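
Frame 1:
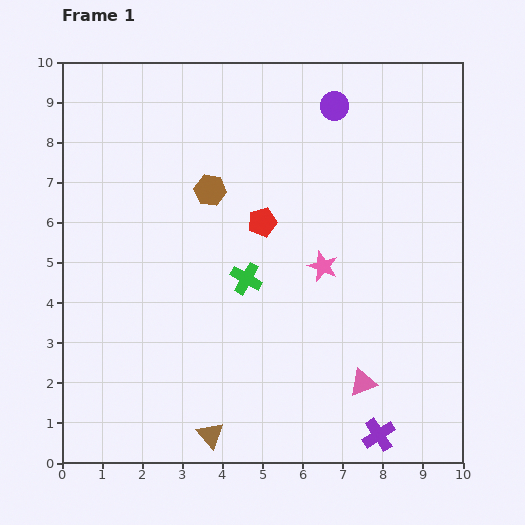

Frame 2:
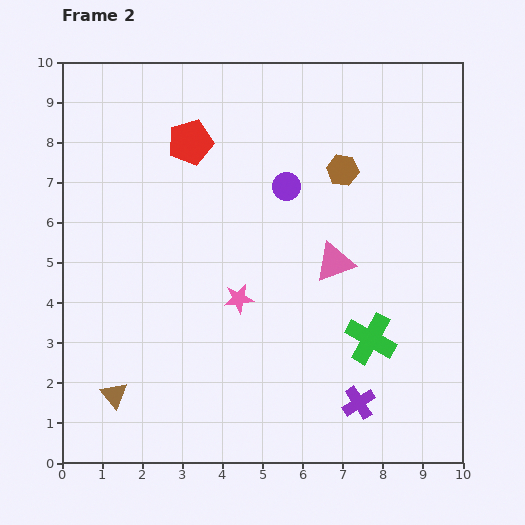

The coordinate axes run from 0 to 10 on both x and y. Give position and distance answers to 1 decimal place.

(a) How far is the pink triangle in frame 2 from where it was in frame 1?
3.1

The pink triangle moved from (7.5, 2.0) to (6.8, 5.0), a distance of √(0.7² + 3.0²) ≈ 3.1.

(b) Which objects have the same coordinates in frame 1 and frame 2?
none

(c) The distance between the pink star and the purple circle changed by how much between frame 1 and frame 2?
-1.0

Distance in frame 1: 4.0. Distance in frame 2: 3.0.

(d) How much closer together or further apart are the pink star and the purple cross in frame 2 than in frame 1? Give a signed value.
-0.4

Distance in frame 1: 4.4. Distance in frame 2: 4.0.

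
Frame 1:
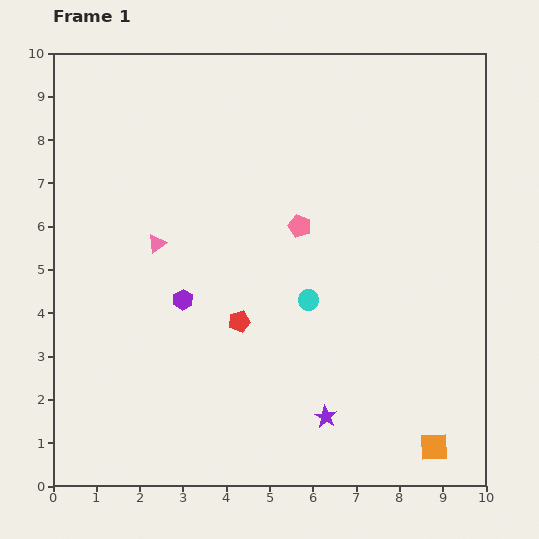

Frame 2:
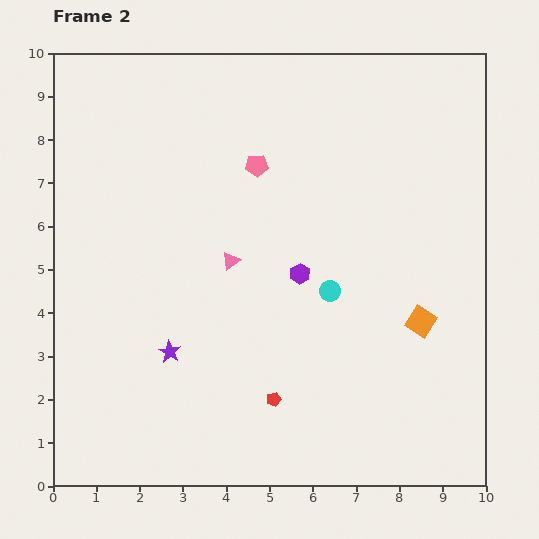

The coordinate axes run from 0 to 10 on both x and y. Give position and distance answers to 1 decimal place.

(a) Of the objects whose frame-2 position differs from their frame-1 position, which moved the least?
the cyan circle

(moved 0.5)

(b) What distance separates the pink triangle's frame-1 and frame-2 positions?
1.7

The pink triangle moved from (2.4, 5.6) to (4.1, 5.2), a distance of √(1.7² + 0.4²) ≈ 1.7.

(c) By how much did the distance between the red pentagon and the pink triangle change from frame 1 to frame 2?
+0.8

Distance in frame 1: 2.6. Distance in frame 2: 3.4.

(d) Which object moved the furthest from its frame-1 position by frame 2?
the purple star

(moved 3.9; next 2.9)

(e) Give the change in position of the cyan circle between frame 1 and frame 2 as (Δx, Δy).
(0.5, 0.2)

The cyan circle was at (5.9, 4.3) in frame 1 and (6.4, 4.5) in frame 2.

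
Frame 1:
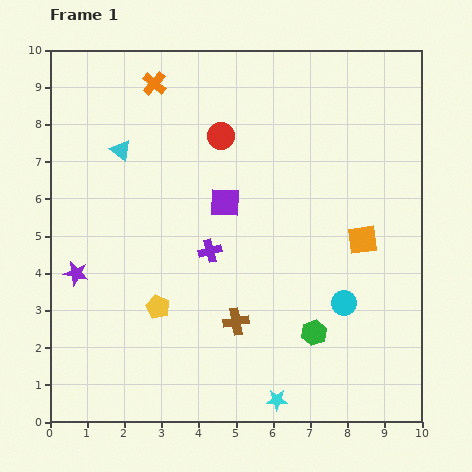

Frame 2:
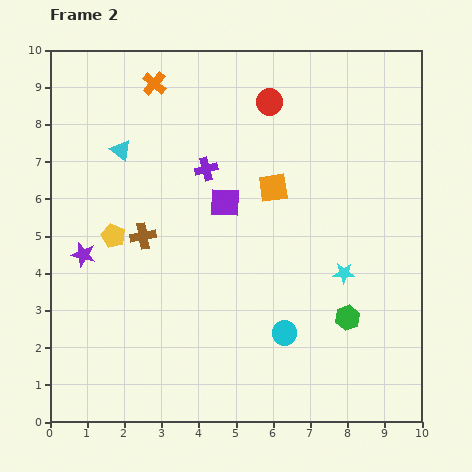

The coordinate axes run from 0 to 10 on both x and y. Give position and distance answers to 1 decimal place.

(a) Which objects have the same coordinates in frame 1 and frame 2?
the orange cross, the cyan triangle, the purple square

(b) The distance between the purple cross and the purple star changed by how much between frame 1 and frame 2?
+0.4

Distance in frame 1: 3.6. Distance in frame 2: 4.0.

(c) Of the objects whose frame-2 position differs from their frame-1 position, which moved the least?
the purple star

(moved 0.5)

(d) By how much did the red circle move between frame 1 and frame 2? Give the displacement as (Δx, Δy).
(1.3, 0.9)

The red circle was at (4.6, 7.7) in frame 1 and (5.9, 8.6) in frame 2.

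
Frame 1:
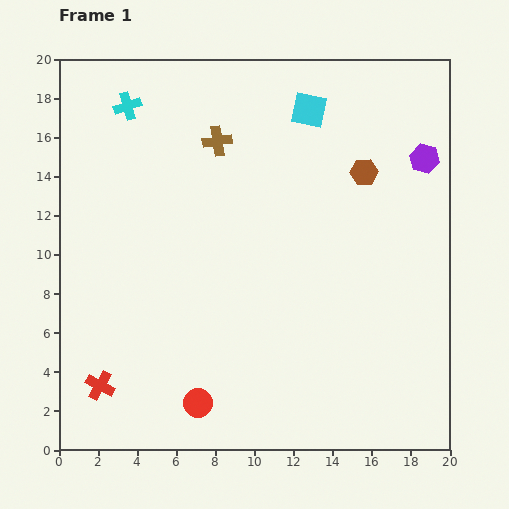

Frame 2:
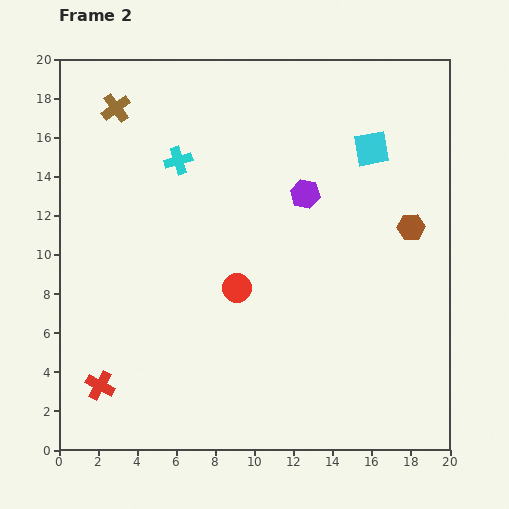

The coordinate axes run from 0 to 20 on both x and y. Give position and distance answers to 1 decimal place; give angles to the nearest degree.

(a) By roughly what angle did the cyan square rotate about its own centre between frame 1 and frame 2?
22° counter-clockwise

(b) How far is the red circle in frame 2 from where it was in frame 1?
6.2

The red circle moved from (7.1, 2.4) to (9.1, 8.3), a distance of √(2.0² + 5.9²) ≈ 6.2.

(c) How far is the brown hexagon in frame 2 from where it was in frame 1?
3.7

The brown hexagon moved from (15.6, 14.2) to (18.0, 11.4), a distance of √(2.4² + 2.8²) ≈ 3.7.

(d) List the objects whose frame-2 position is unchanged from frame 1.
the red cross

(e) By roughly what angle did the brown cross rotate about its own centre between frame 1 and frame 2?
28° counter-clockwise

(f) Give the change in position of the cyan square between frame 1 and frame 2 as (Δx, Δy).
(3.2, -2.0)

The cyan square was at (12.8, 17.4) in frame 1 and (16.0, 15.4) in frame 2.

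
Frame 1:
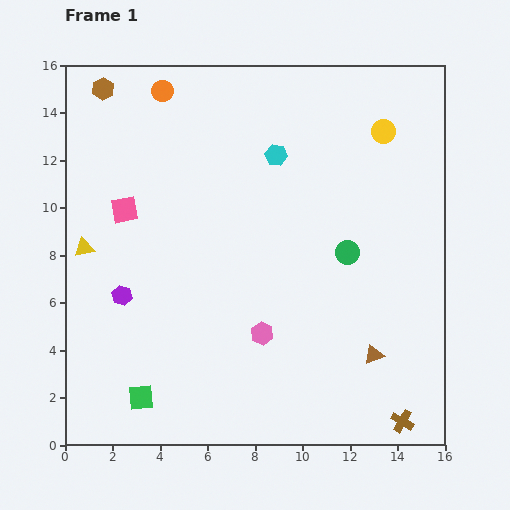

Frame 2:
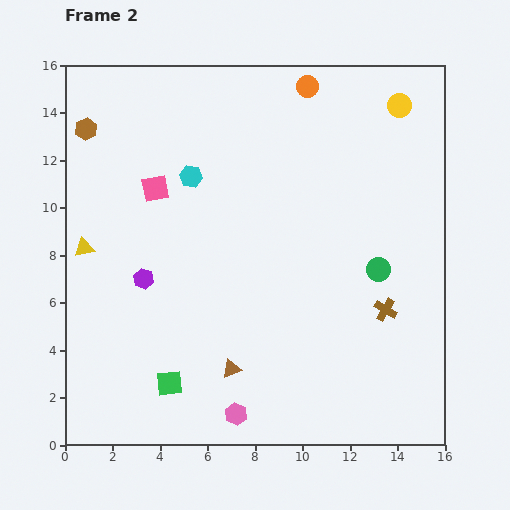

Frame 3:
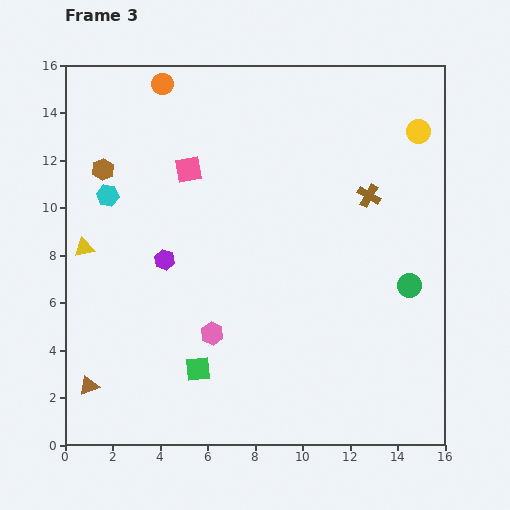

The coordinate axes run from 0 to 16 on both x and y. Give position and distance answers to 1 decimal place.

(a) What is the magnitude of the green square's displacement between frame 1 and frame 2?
1.3

The green square moved from (3.2, 2.0) to (4.4, 2.6), a distance of √(1.2² + 0.6²) ≈ 1.3.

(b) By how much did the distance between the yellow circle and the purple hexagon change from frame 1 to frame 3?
-1.0

Distance in frame 1: 13.0. Distance in frame 3: 12.0.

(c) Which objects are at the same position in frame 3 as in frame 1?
the yellow triangle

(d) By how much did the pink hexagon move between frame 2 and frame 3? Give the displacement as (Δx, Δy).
(-1.0, 3.4)

The pink hexagon was at (7.2, 1.3) in frame 2 and (6.2, 4.7) in frame 3.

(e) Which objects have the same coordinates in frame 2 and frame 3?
the yellow triangle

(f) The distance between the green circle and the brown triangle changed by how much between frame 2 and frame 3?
+6.6

Distance in frame 2: 7.5. Distance in frame 3: 14.1.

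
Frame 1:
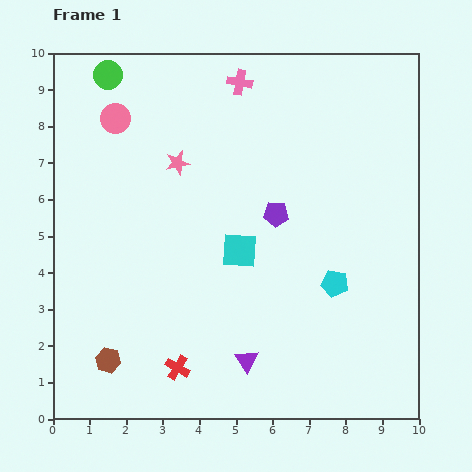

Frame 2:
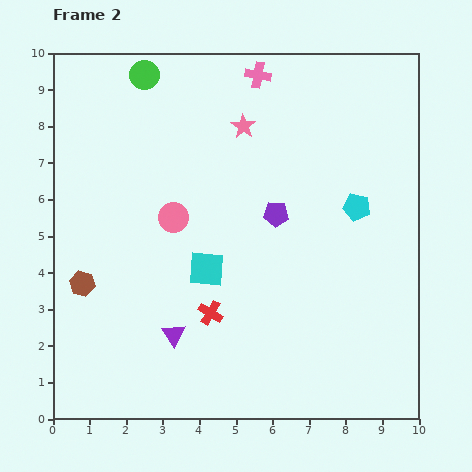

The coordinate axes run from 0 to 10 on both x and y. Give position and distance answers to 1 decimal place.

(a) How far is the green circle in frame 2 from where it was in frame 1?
1.0

The green circle moved from (1.5, 9.4) to (2.5, 9.4), a distance of √(1.0² + 0.0²) ≈ 1.0.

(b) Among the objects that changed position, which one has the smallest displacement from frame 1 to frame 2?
the pink cross

(moved 0.5)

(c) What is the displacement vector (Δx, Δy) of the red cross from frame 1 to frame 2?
(0.9, 1.5)

The red cross was at (3.4, 1.4) in frame 1 and (4.3, 2.9) in frame 2.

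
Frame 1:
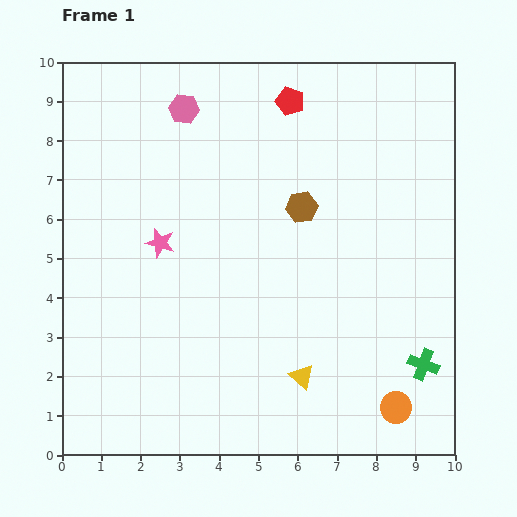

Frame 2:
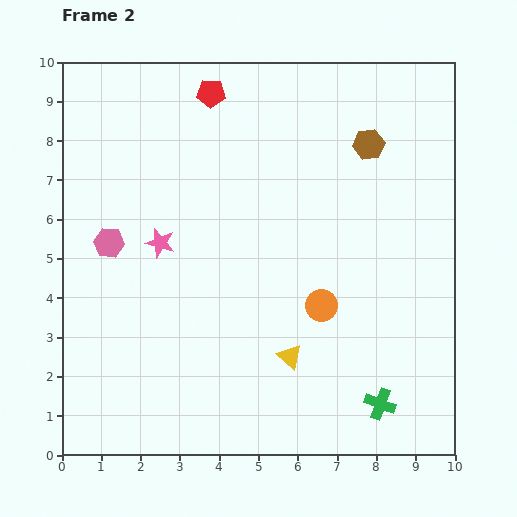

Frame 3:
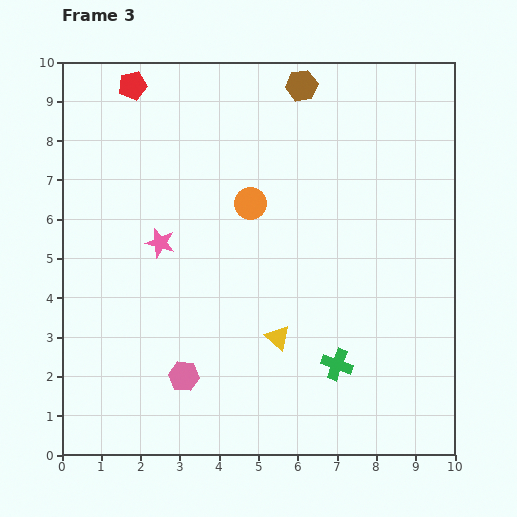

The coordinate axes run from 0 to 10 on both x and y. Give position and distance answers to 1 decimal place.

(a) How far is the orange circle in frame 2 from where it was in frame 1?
3.2

The orange circle moved from (8.5, 1.2) to (6.6, 3.8), a distance of √(1.9² + 2.6²) ≈ 3.2.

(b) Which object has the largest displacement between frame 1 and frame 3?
the pink hexagon

(moved 6.8; next 6.4)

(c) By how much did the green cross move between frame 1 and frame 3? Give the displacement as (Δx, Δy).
(-2.2, 0.0)

The green cross was at (9.2, 2.3) in frame 1 and (7.0, 2.3) in frame 3.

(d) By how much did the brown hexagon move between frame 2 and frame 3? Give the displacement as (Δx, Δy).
(-1.7, 1.5)

The brown hexagon was at (7.8, 7.9) in frame 2 and (6.1, 9.4) in frame 3.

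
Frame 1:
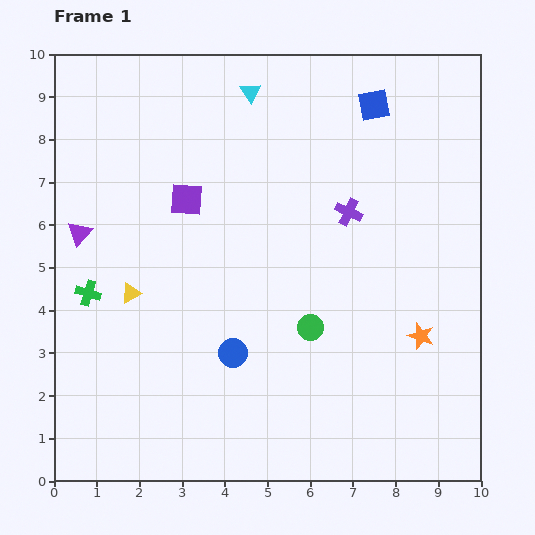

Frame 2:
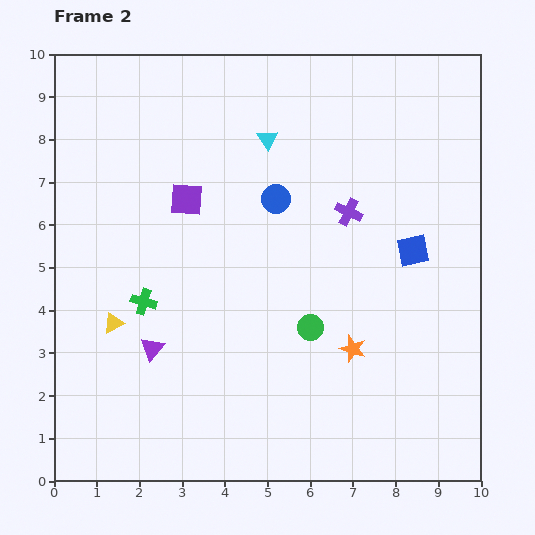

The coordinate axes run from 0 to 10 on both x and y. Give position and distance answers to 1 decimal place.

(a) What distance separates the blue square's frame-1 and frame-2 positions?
3.5

The blue square moved from (7.5, 8.8) to (8.4, 5.4), a distance of √(0.9² + 3.4²) ≈ 3.5.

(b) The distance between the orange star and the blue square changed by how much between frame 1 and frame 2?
-2.8

Distance in frame 1: 5.5. Distance in frame 2: 2.7.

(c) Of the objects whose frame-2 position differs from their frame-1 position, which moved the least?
the yellow triangle

(moved 0.8)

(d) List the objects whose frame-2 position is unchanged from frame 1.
the purple square, the green circle, the purple cross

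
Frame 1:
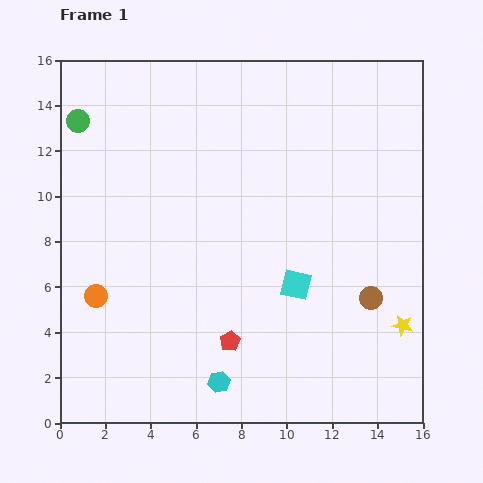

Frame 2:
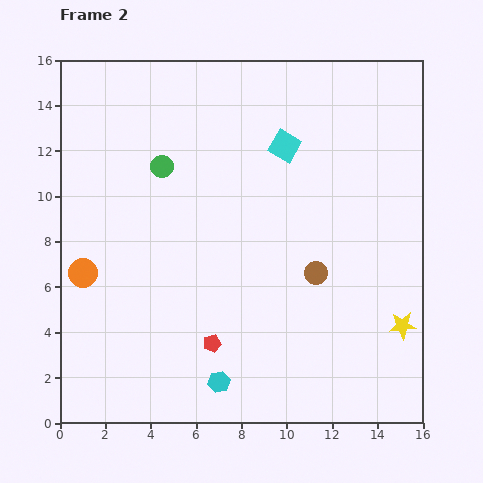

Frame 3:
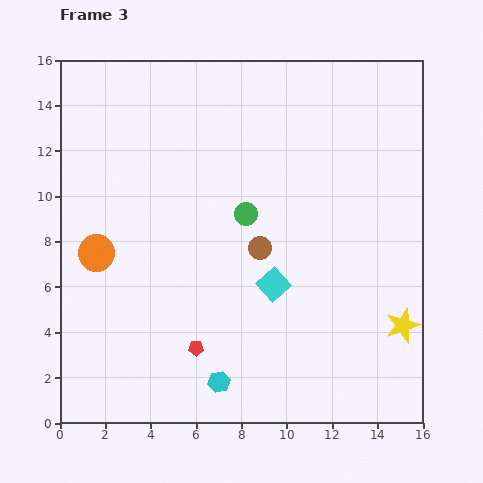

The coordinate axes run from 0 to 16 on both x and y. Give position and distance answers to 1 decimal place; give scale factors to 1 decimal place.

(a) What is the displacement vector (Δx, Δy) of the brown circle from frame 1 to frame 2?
(-2.4, 1.1)

The brown circle was at (13.7, 5.5) in frame 1 and (11.3, 6.6) in frame 2.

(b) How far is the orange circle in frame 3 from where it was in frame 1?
1.9

The orange circle moved from (1.6, 5.6) to (1.6, 7.5), a distance of √(0.0² + 1.9²) ≈ 1.9.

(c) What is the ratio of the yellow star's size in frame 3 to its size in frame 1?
1.6×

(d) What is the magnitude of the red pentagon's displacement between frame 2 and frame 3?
0.7

The red pentagon moved from (6.7, 3.5) to (6.0, 3.3), a distance of √(0.7² + 0.2²) ≈ 0.7.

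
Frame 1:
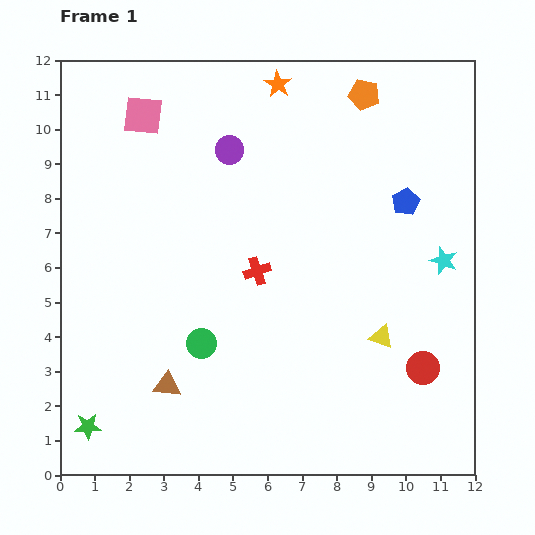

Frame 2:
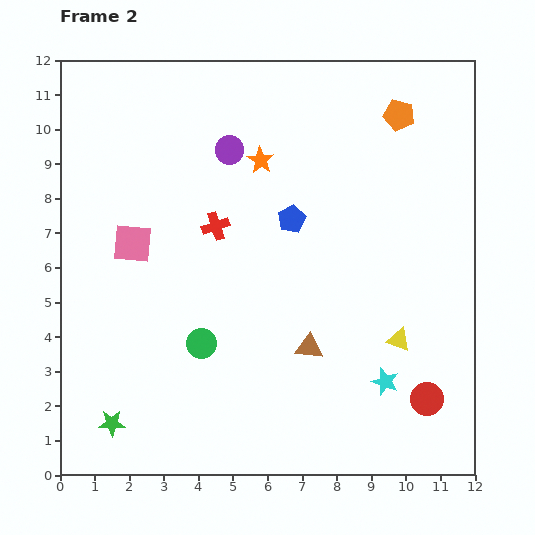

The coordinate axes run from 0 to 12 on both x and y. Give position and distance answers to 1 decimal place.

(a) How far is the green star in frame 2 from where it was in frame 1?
0.7

The green star moved from (0.8, 1.4) to (1.5, 1.5), a distance of √(0.7² + 0.1²) ≈ 0.7.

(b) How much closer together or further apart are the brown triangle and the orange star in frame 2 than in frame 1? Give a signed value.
-3.7

Distance in frame 1: 9.3. Distance in frame 2: 5.6.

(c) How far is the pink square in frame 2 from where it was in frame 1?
3.7

The pink square moved from (2.4, 10.4) to (2.1, 6.7), a distance of √(0.3² + 3.7²) ≈ 3.7.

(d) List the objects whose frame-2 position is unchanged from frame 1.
the purple circle, the green circle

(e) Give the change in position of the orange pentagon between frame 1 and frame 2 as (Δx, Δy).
(1.0, -0.6)

The orange pentagon was at (8.8, 11.0) in frame 1 and (9.8, 10.4) in frame 2.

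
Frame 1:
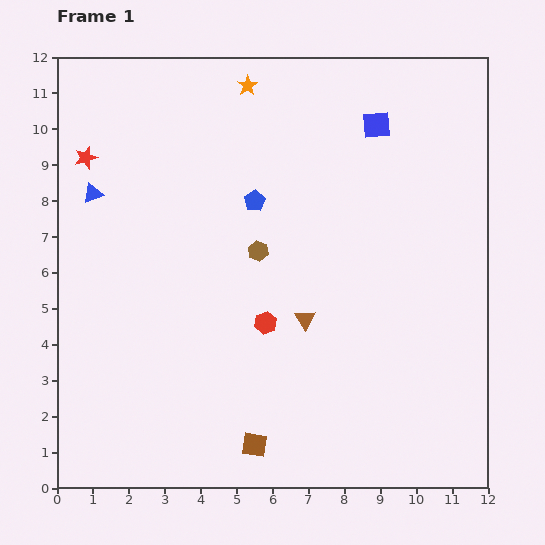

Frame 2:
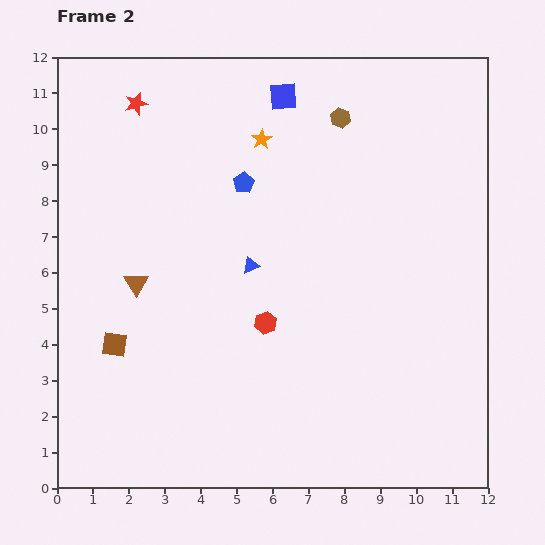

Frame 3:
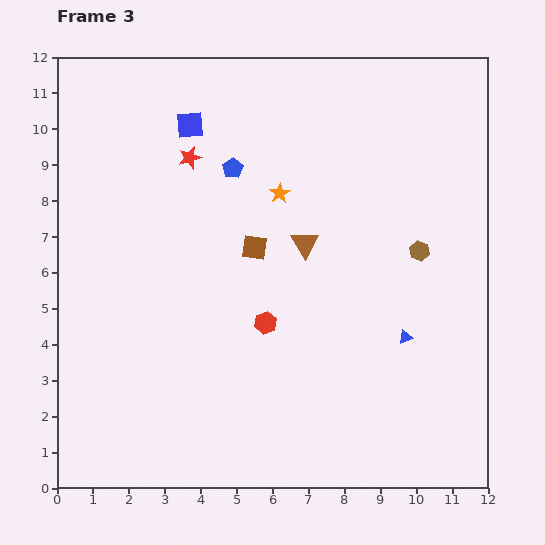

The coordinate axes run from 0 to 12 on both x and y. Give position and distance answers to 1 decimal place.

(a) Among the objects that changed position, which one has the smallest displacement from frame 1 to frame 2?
the blue pentagon

(moved 0.6)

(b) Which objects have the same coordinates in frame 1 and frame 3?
the red hexagon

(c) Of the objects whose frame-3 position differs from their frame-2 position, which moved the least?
the blue pentagon

(moved 0.5)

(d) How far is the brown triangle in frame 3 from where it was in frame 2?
4.8

The brown triangle moved from (2.2, 5.7) to (6.9, 6.8), a distance of √(4.7² + 1.1²) ≈ 4.8.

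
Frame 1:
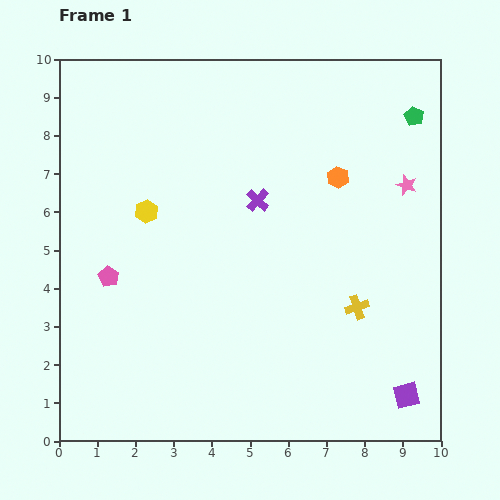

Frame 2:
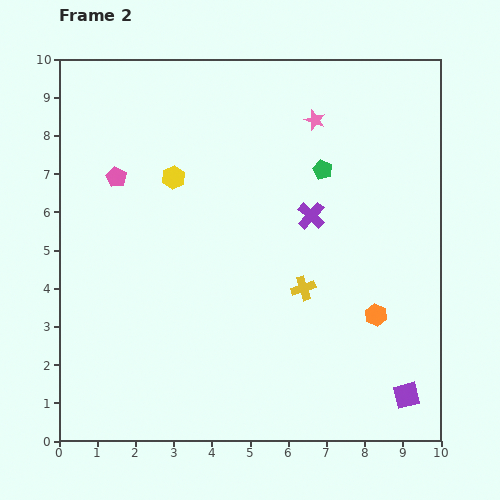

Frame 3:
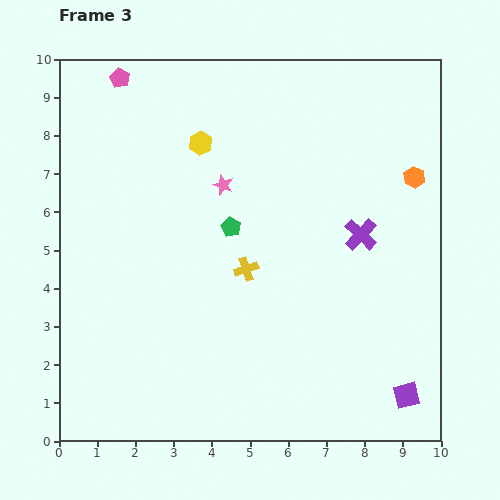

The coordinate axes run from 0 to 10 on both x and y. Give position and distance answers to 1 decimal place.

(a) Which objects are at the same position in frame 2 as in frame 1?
the purple square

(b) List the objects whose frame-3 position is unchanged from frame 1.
the purple square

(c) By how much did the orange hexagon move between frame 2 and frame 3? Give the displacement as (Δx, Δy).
(1.0, 3.6)

The orange hexagon was at (8.3, 3.3) in frame 2 and (9.3, 6.9) in frame 3.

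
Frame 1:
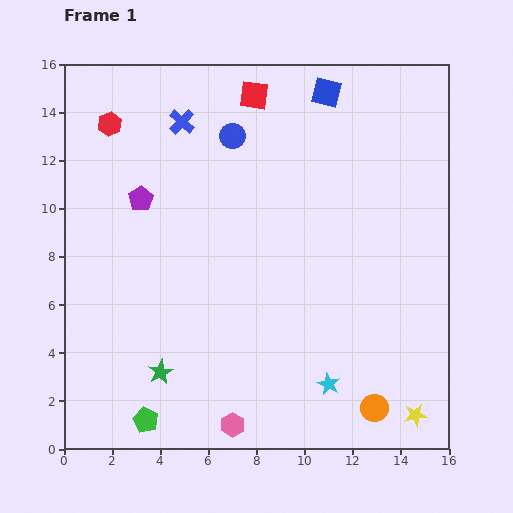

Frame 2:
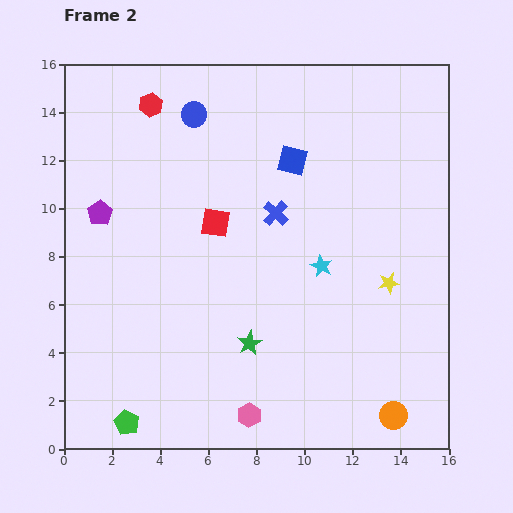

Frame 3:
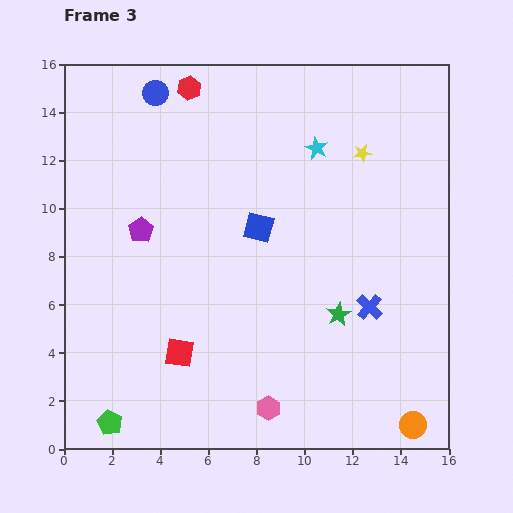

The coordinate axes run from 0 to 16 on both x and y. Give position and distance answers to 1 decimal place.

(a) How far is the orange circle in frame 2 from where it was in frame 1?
0.9

The orange circle moved from (12.9, 1.7) to (13.7, 1.4), a distance of √(0.8² + 0.3²) ≈ 0.9.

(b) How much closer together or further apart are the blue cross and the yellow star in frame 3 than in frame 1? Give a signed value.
-9.2

Distance in frame 1: 15.6. Distance in frame 3: 6.4.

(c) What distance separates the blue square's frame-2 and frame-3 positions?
3.1

The blue square moved from (9.5, 12.0) to (8.1, 9.2), a distance of √(1.4² + 2.8²) ≈ 3.1.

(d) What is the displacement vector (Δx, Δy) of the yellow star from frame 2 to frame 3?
(-1.1, 5.4)

The yellow star was at (13.5, 6.9) in frame 2 and (12.4, 12.3) in frame 3.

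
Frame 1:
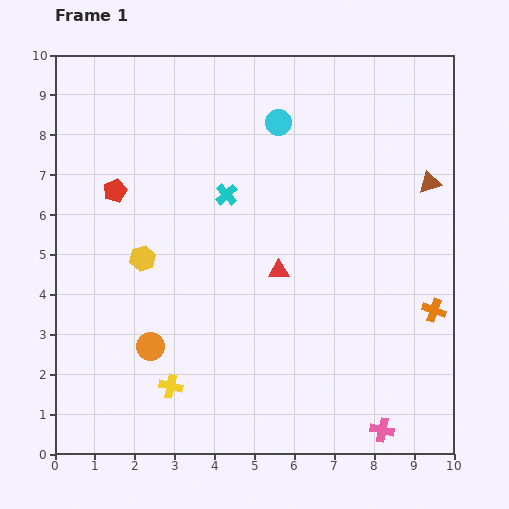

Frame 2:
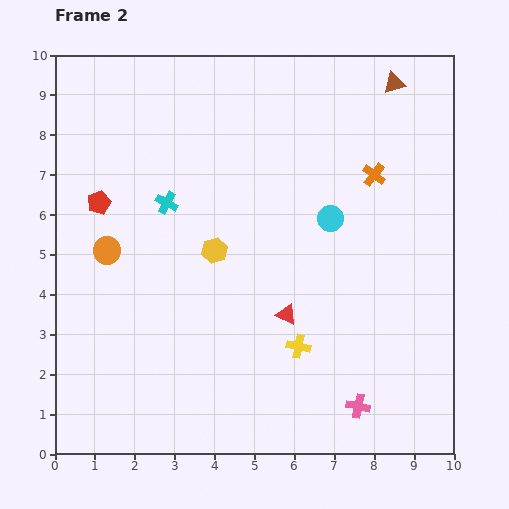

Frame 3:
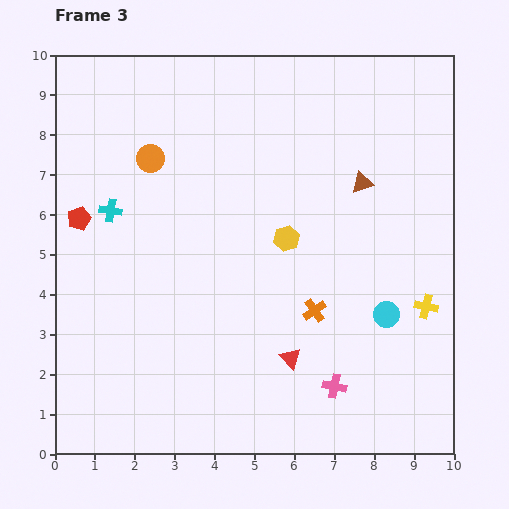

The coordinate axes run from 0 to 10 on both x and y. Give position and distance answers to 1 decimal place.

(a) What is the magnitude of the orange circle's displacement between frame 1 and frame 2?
2.6

The orange circle moved from (2.4, 2.7) to (1.3, 5.1), a distance of √(1.1² + 2.4²) ≈ 2.6.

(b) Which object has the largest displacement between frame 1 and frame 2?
the orange cross

(moved 3.7; next 3.4)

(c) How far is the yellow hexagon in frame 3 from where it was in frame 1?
3.6

The yellow hexagon moved from (2.2, 4.9) to (5.8, 5.4), a distance of √(3.6² + 0.5²) ≈ 3.6.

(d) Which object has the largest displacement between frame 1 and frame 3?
the yellow cross

(moved 6.7; next 5.5)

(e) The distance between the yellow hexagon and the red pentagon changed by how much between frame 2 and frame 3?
+2.1

Distance in frame 2: 3.1. Distance in frame 3: 5.2.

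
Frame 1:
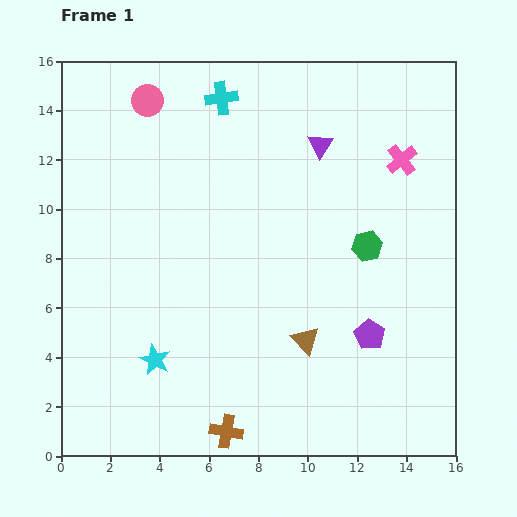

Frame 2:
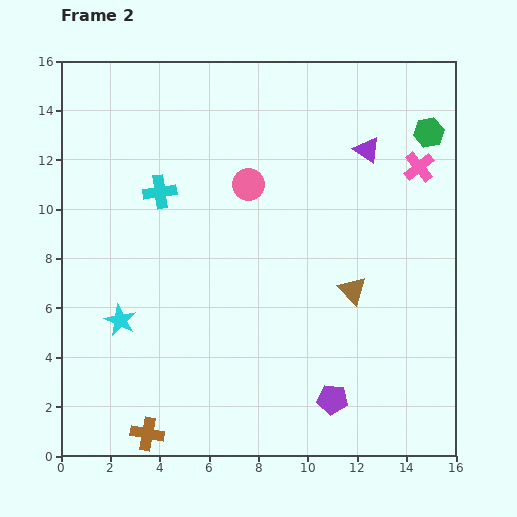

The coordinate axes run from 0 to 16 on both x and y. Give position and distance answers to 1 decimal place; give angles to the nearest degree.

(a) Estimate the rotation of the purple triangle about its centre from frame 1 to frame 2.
27° counter-clockwise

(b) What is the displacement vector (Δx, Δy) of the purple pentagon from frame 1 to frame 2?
(-1.5, -2.6)

The purple pentagon was at (12.5, 4.9) in frame 1 and (11.0, 2.3) in frame 2.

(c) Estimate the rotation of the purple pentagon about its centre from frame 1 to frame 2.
26° counter-clockwise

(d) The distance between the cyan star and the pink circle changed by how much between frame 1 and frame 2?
-2.9

Distance in frame 1: 10.5. Distance in frame 2: 7.6.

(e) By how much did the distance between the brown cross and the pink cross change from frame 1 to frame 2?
+2.3

Distance in frame 1: 13.1. Distance in frame 2: 15.4.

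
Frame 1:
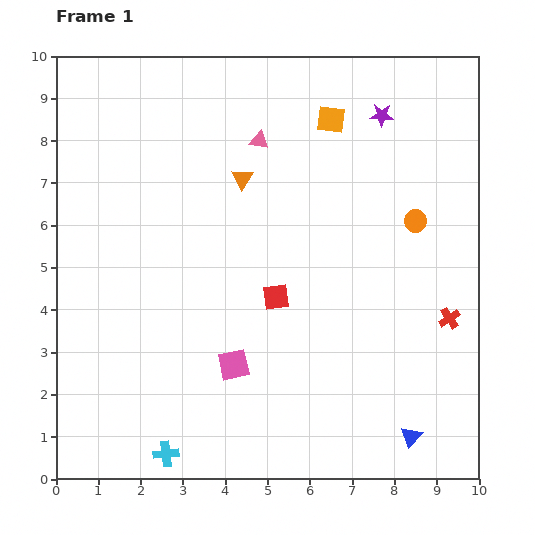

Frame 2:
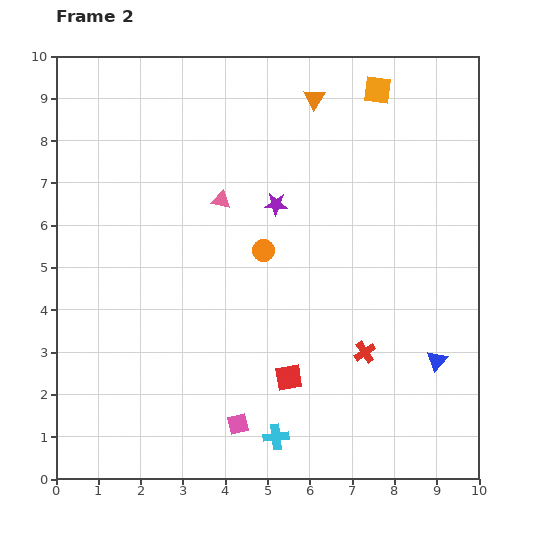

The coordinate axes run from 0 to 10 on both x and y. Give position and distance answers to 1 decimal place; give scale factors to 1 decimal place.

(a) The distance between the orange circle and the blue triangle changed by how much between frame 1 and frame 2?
-0.2

Distance in frame 1: 5.1. Distance in frame 2: 4.9.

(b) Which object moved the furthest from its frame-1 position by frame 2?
the orange circle

(moved 3.7; next 3.3)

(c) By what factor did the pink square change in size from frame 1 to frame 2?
0.7×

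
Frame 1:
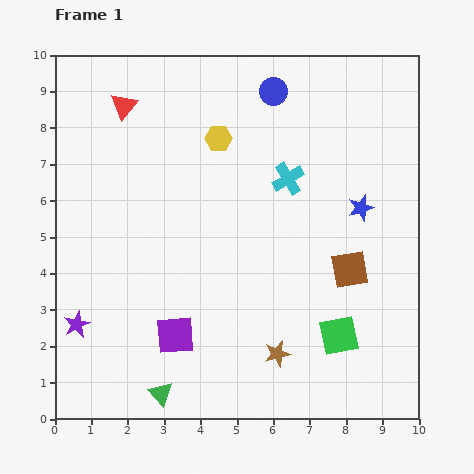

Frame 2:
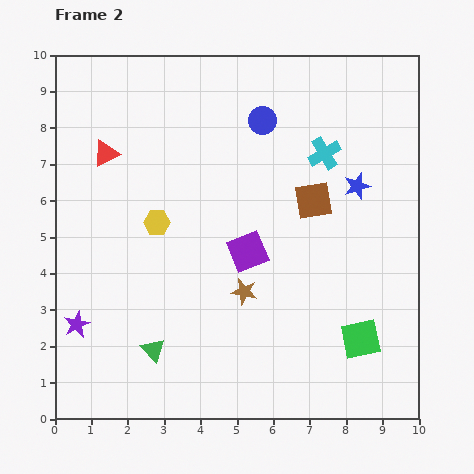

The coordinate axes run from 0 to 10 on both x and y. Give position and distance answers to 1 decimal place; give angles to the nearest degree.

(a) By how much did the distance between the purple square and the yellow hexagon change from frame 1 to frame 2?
-2.9

Distance in frame 1: 5.5. Distance in frame 2: 2.6.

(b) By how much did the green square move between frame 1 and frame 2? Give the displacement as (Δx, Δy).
(0.6, -0.1)

The green square was at (7.8, 2.3) in frame 1 and (8.4, 2.2) in frame 2.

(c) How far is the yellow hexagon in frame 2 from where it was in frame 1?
2.9

The yellow hexagon moved from (4.5, 7.7) to (2.8, 5.4), a distance of √(1.7² + 2.3²) ≈ 2.9.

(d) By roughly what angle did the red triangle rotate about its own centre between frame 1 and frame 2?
25° clockwise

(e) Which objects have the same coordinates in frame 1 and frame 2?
the purple star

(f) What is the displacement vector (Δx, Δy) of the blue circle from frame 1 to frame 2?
(-0.3, -0.8)

The blue circle was at (6.0, 9.0) in frame 1 and (5.7, 8.2) in frame 2.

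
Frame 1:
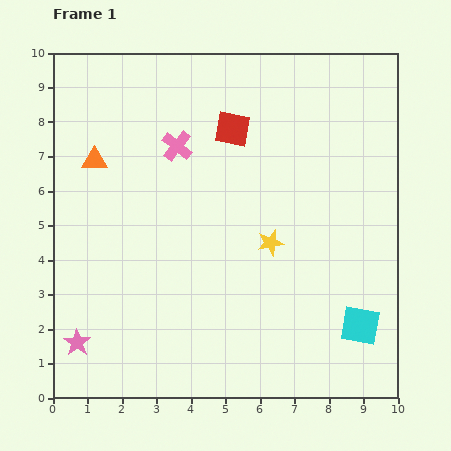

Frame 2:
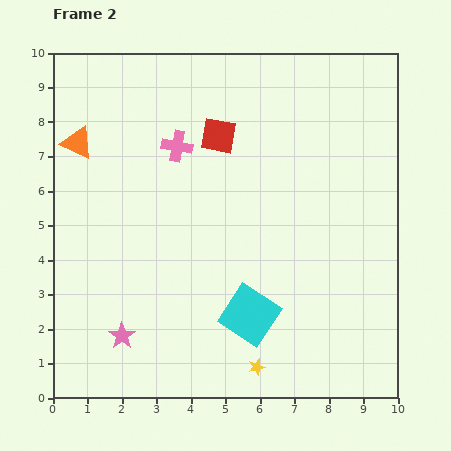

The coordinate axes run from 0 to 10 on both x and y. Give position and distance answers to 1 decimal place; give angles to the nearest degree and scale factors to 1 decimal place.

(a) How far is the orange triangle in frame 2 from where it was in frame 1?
0.7

The orange triangle moved from (1.2, 6.9) to (0.7, 7.4), a distance of √(0.5² + 0.5²) ≈ 0.7.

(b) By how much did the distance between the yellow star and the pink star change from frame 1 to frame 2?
-2.3

Distance in frame 1: 6.3. Distance in frame 2: 4.0.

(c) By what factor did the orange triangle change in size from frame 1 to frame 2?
1.3×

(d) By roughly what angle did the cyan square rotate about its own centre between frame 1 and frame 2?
23° clockwise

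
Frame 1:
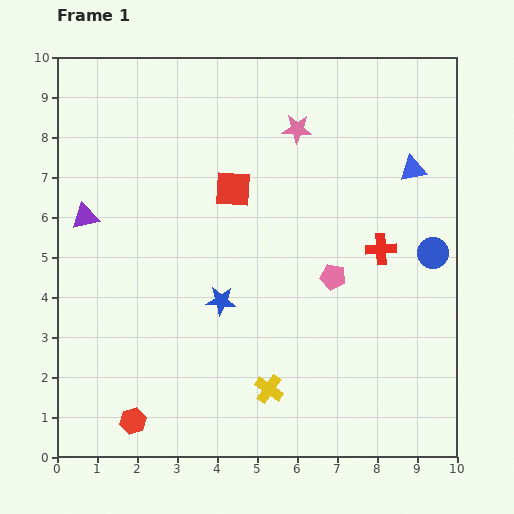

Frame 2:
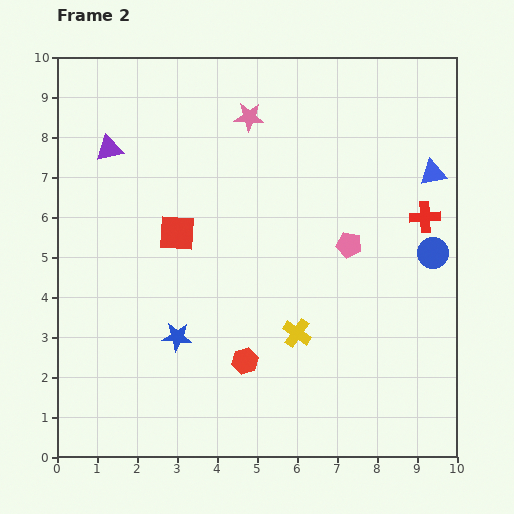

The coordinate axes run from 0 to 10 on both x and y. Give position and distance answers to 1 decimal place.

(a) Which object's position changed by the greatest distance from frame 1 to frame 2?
the red hexagon

(moved 3.2; next 1.8)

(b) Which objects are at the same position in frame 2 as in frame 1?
the blue circle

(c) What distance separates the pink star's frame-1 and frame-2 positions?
1.2

The pink star moved from (6.0, 8.2) to (4.8, 8.5), a distance of √(1.2² + 0.3²) ≈ 1.2.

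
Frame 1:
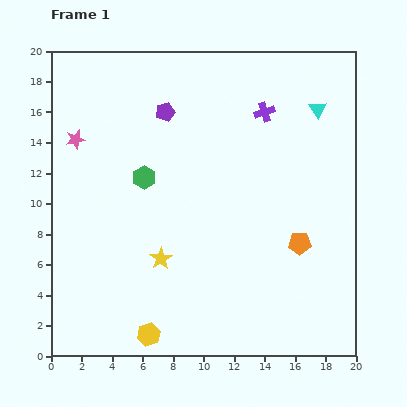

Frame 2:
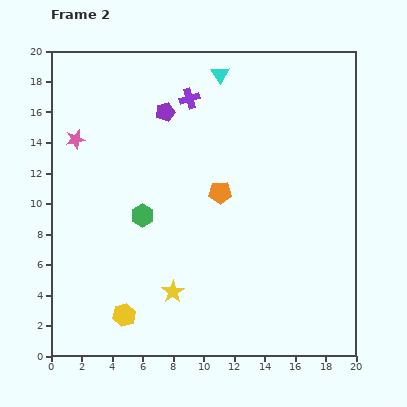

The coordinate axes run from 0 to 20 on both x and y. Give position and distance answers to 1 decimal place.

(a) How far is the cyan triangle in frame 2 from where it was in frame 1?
6.8

The cyan triangle moved from (17.5, 16.2) to (11.1, 18.5), a distance of √(6.4² + 2.3²) ≈ 6.8.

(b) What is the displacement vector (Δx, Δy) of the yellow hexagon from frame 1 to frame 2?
(-1.6, 1.3)

The yellow hexagon was at (6.4, 1.4) in frame 1 and (4.8, 2.7) in frame 2.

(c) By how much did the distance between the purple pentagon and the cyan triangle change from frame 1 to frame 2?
-5.6

Distance in frame 1: 10.0. Distance in frame 2: 4.4.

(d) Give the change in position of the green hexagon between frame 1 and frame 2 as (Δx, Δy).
(-0.1, -2.5)

The green hexagon was at (6.1, 11.7) in frame 1 and (6.0, 9.2) in frame 2.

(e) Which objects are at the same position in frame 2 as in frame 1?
the pink star, the purple pentagon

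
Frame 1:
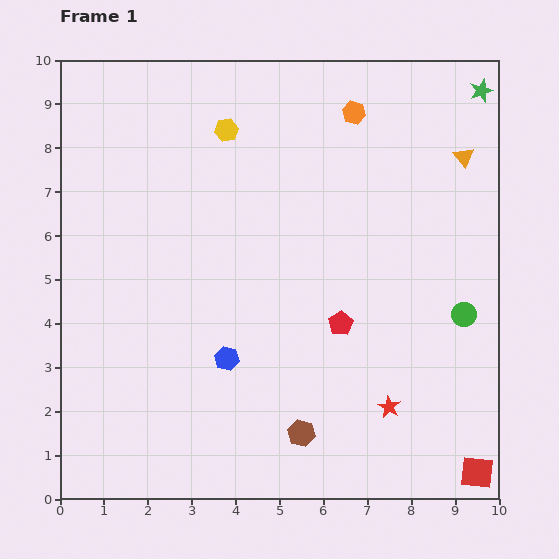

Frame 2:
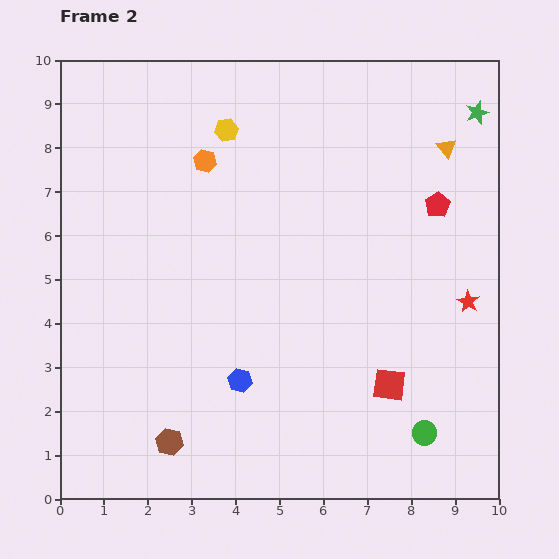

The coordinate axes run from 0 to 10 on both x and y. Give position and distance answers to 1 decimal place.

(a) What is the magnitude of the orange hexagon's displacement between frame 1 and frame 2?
3.6

The orange hexagon moved from (6.7, 8.8) to (3.3, 7.7), a distance of √(3.4² + 1.1²) ≈ 3.6.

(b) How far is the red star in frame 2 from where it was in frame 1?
3.0

The red star moved from (7.5, 2.1) to (9.3, 4.5), a distance of √(1.8² + 2.4²) ≈ 3.0.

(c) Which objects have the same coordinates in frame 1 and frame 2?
the yellow hexagon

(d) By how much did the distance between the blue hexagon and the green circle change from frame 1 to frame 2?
-1.1

Distance in frame 1: 5.5. Distance in frame 2: 4.4.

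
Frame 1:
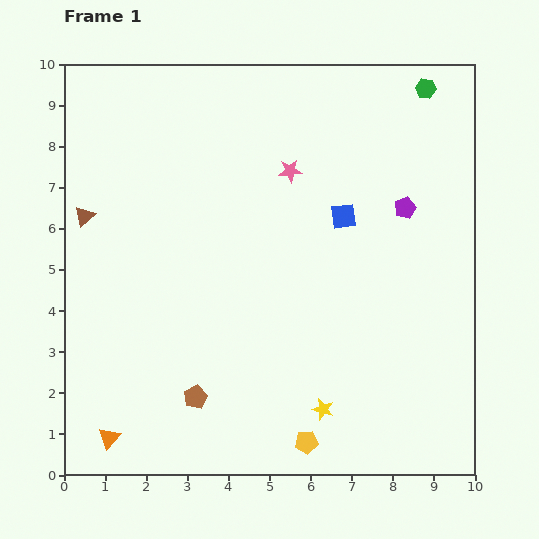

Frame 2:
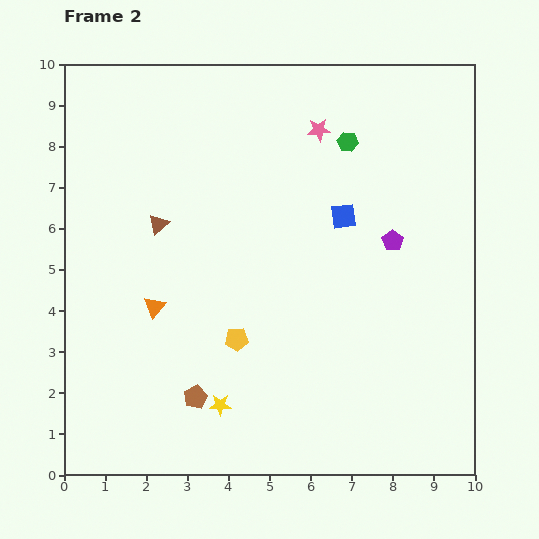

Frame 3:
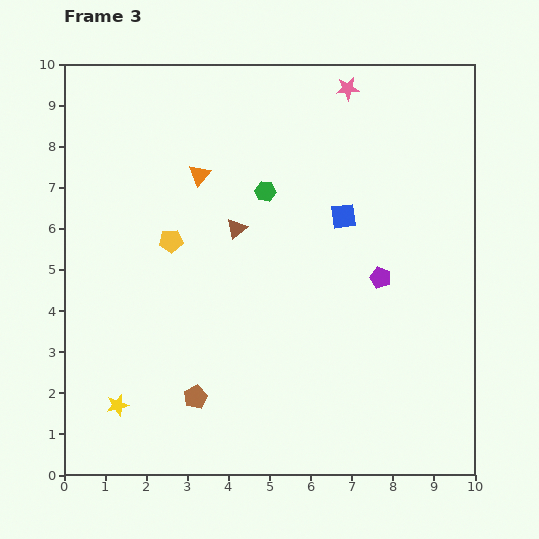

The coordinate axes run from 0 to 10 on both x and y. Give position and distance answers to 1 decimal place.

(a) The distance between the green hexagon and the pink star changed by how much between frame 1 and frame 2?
-3.1

Distance in frame 1: 3.9. Distance in frame 2: 0.8.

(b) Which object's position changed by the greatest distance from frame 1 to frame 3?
the orange triangle

(moved 6.8; next 5.9)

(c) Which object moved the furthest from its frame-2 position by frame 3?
the orange triangle

(moved 3.4; next 2.9)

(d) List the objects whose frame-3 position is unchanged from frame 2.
the blue square, the brown pentagon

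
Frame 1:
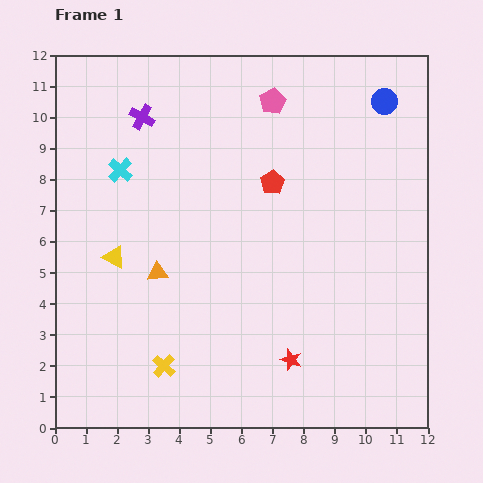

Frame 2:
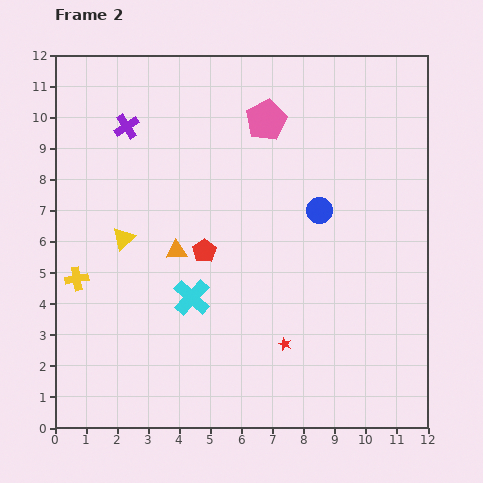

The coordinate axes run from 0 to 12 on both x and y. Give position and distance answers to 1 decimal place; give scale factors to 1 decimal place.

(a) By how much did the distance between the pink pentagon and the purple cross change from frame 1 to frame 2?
+0.3

Distance in frame 1: 4.2. Distance in frame 2: 4.5.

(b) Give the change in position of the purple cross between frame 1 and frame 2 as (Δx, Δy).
(-0.5, -0.3)

The purple cross was at (2.8, 10.0) in frame 1 and (2.3, 9.7) in frame 2.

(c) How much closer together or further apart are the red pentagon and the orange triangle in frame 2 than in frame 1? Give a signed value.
-3.8

Distance in frame 1: 4.7. Distance in frame 2: 0.9.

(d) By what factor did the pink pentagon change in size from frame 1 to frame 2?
1.6×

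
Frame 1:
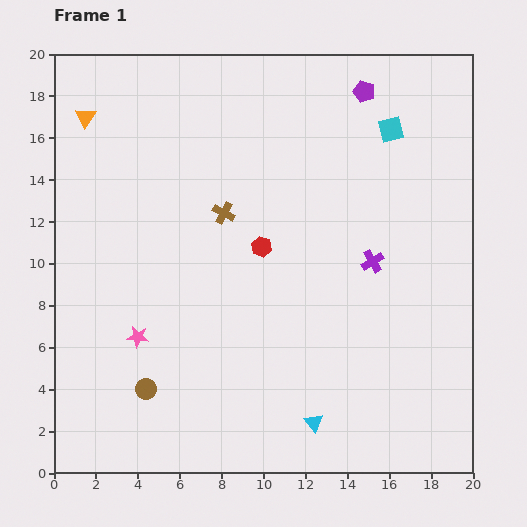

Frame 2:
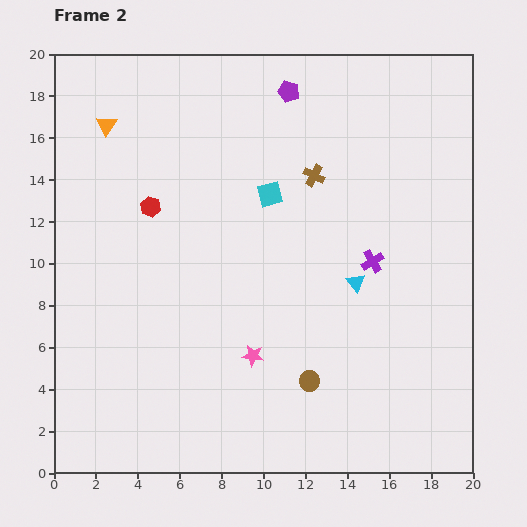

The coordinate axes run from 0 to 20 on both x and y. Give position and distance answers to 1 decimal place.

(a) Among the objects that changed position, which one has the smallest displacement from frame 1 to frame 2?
the orange triangle

(moved 1.1)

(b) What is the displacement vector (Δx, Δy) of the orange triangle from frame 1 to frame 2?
(1.0, -0.4)

The orange triangle was at (1.5, 17.0) in frame 1 and (2.5, 16.6) in frame 2.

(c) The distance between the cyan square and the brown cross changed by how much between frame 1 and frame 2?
-6.6

Distance in frame 1: 8.9. Distance in frame 2: 2.3.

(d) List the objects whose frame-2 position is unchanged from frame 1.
the purple cross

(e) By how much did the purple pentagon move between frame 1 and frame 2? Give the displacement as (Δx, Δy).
(-3.6, 0.0)

The purple pentagon was at (14.8, 18.2) in frame 1 and (11.2, 18.2) in frame 2.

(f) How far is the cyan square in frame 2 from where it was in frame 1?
6.6

The cyan square moved from (16.1, 16.4) to (10.3, 13.3), a distance of √(5.8² + 3.1²) ≈ 6.6.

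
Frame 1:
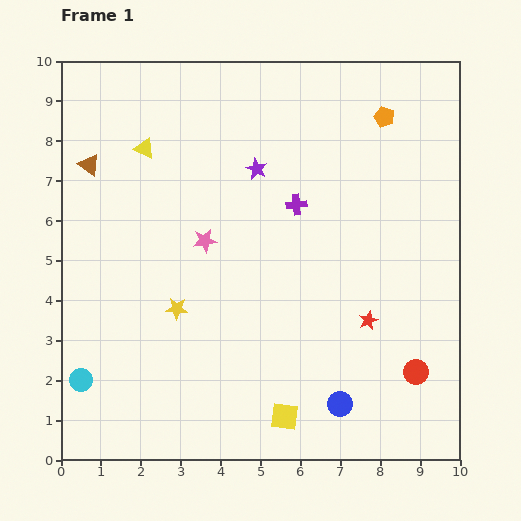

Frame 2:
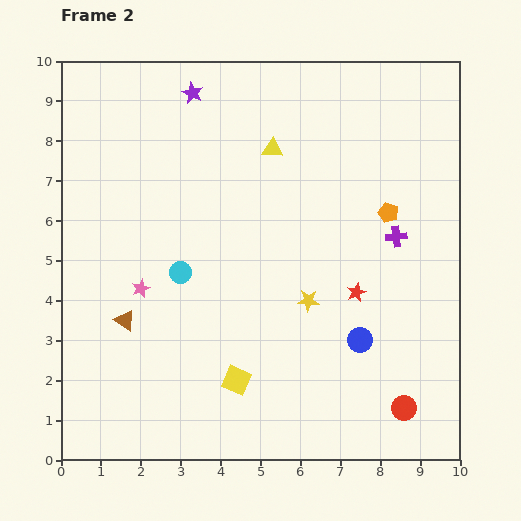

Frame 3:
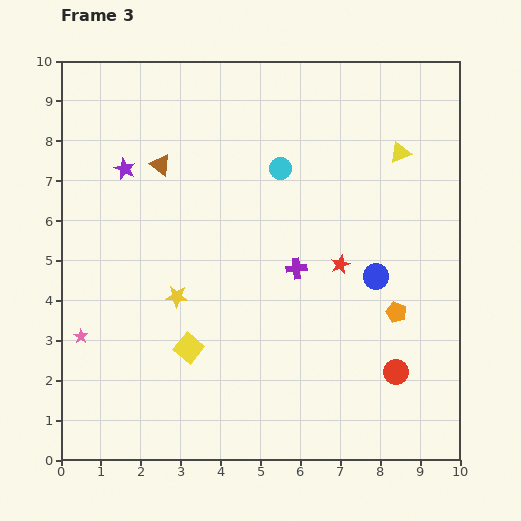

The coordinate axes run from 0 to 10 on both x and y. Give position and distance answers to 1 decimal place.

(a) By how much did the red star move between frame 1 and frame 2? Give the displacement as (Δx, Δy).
(-0.3, 0.7)

The red star was at (7.7, 3.5) in frame 1 and (7.4, 4.2) in frame 2.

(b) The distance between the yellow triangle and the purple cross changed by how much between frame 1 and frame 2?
-0.2

Distance in frame 1: 4.0. Distance in frame 2: 3.8.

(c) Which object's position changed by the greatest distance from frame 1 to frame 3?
the cyan circle

(moved 7.3; next 6.4)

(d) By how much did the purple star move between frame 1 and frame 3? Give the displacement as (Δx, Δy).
(-3.3, 0.0)

The purple star was at (4.9, 7.3) in frame 1 and (1.6, 7.3) in frame 3.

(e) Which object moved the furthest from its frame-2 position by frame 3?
the brown triangle

(moved 4.0; next 3.6)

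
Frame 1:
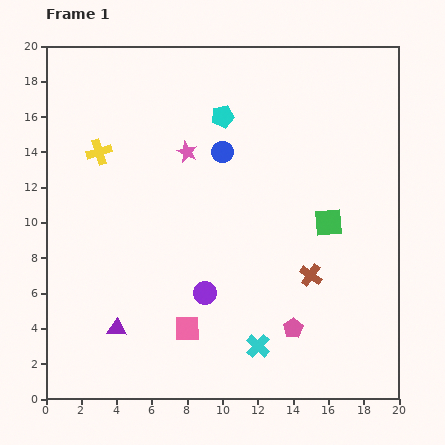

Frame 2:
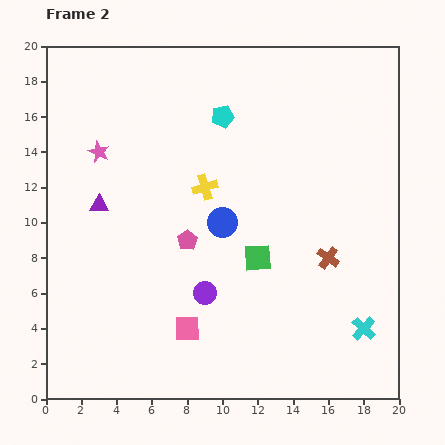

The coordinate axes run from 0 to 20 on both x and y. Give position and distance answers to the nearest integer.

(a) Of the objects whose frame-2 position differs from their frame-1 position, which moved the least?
the brown cross

(moved 1)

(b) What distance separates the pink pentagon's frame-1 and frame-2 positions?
8

The pink pentagon moved from (14, 4) to (8, 9), a distance of √(6² + 5²) ≈ 8.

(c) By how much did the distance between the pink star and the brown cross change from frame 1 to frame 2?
+4

Distance in frame 1: 10. Distance in frame 2: 14.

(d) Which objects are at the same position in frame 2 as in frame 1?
the cyan pentagon, the pink square, the purple circle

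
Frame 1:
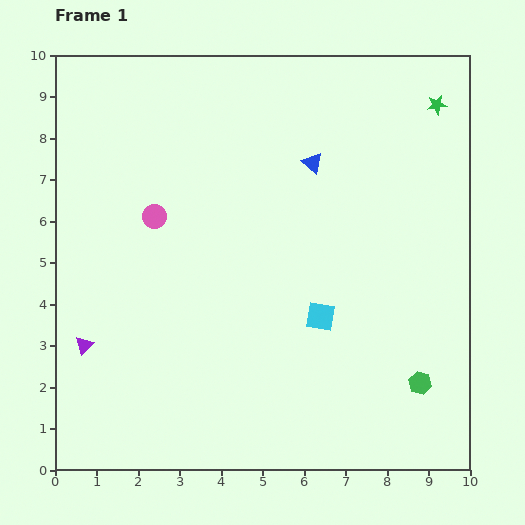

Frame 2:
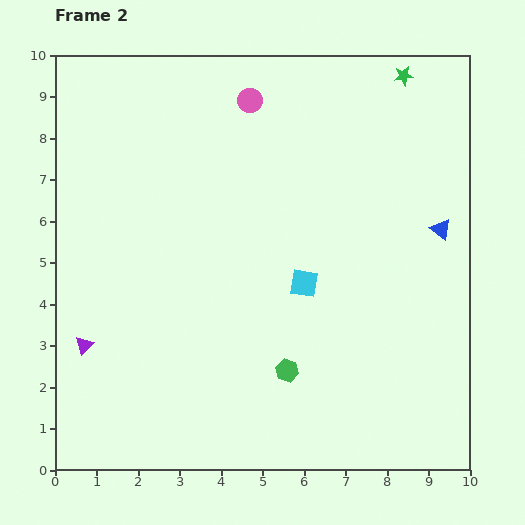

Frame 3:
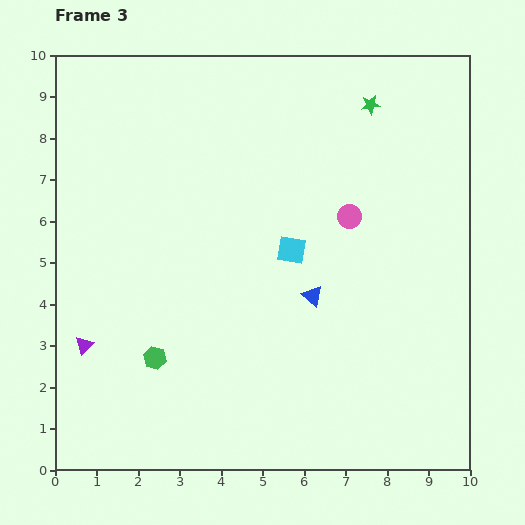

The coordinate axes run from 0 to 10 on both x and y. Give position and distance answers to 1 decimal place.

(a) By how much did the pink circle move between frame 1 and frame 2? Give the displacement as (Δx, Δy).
(2.3, 2.8)

The pink circle was at (2.4, 6.1) in frame 1 and (4.7, 8.9) in frame 2.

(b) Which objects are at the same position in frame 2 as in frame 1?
the purple triangle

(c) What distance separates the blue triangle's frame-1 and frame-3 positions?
3.2

The blue triangle moved from (6.2, 7.4) to (6.2, 4.2), a distance of √(0.0² + 3.2²) ≈ 3.2.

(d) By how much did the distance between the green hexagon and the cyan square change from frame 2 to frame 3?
+2.1

Distance in frame 2: 2.1. Distance in frame 3: 4.2.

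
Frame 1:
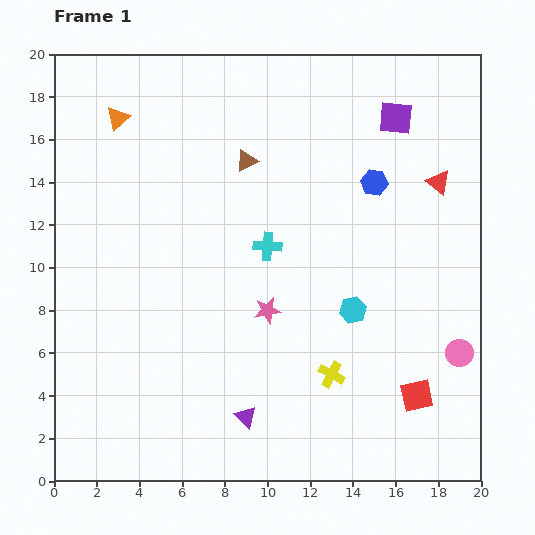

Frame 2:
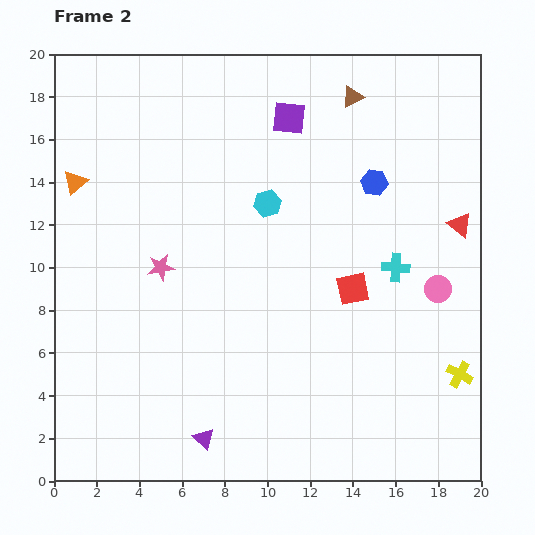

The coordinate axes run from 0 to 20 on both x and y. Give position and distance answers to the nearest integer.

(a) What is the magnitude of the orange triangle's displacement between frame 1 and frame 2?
4

The orange triangle moved from (3, 17) to (1, 14), a distance of √(2² + 3²) ≈ 4.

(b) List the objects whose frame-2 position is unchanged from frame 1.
the blue hexagon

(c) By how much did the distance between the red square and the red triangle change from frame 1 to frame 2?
-4

Distance in frame 1: 10. Distance in frame 2: 6.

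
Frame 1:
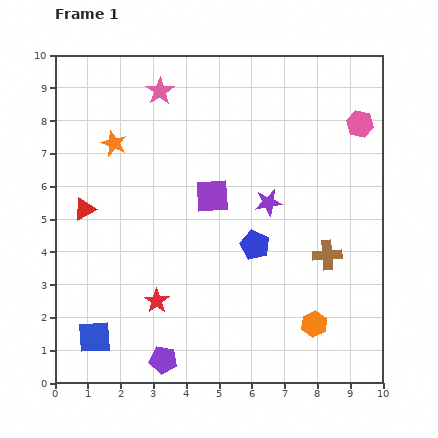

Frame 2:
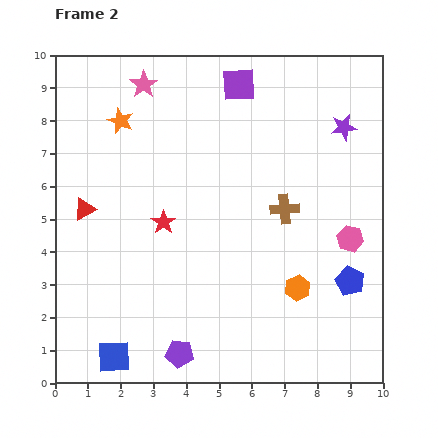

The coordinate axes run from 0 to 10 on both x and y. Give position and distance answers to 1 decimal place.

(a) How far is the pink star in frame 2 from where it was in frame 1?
0.5

The pink star moved from (3.2, 8.9) to (2.7, 9.1), a distance of √(0.5² + 0.2²) ≈ 0.5.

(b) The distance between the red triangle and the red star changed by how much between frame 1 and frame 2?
-1.2

Distance in frame 1: 3.6. Distance in frame 2: 2.4.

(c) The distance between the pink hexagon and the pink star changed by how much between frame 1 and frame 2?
+1.7

Distance in frame 1: 6.2. Distance in frame 2: 7.9.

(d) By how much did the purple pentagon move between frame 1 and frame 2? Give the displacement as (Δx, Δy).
(0.5, 0.2)

The purple pentagon was at (3.3, 0.7) in frame 1 and (3.8, 0.9) in frame 2.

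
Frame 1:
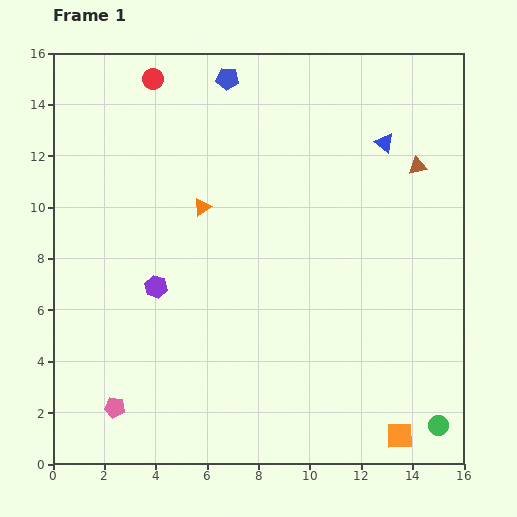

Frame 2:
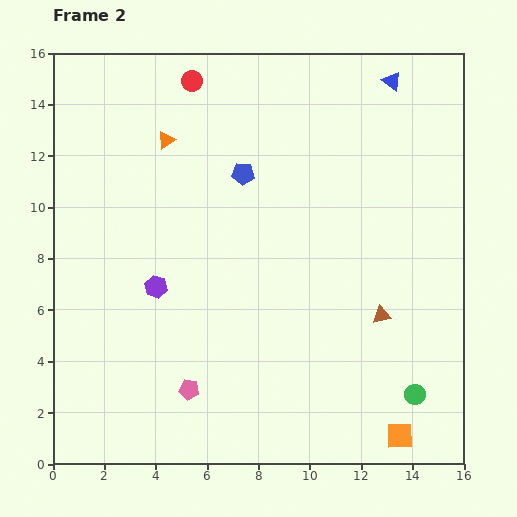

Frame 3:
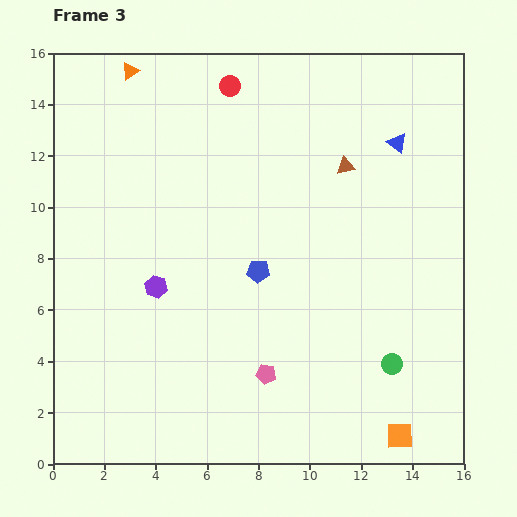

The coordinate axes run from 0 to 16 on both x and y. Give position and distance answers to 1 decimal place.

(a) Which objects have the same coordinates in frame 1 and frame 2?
the purple hexagon, the orange square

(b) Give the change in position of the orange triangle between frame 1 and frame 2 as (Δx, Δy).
(-1.4, 2.6)

The orange triangle was at (5.8, 10.0) in frame 1 and (4.4, 12.6) in frame 2.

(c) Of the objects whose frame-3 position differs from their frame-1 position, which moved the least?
the blue triangle

(moved 0.5)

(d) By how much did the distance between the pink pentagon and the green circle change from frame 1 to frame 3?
-7.7

Distance in frame 1: 12.6. Distance in frame 3: 4.9.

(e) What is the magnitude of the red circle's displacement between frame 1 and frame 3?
3.0

The red circle moved from (3.9, 15.0) to (6.9, 14.7), a distance of √(3.0² + 0.3²) ≈ 3.0.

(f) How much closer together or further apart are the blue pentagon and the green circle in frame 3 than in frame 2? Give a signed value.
-4.6

Distance in frame 2: 10.9. Distance in frame 3: 6.3.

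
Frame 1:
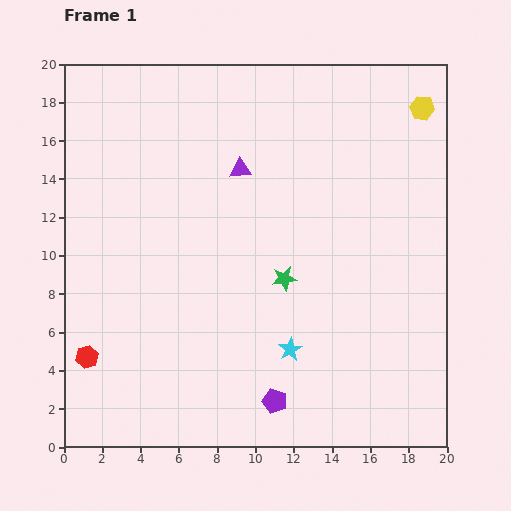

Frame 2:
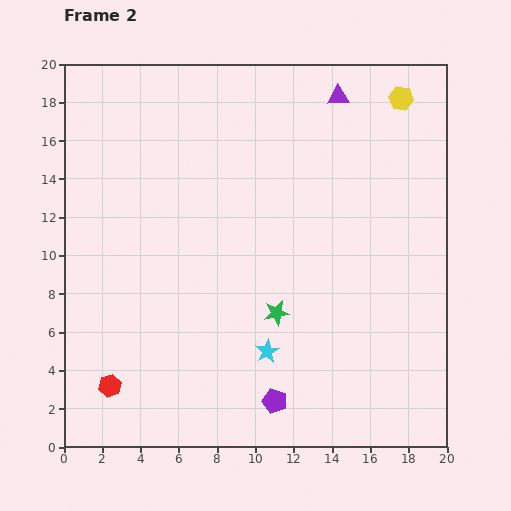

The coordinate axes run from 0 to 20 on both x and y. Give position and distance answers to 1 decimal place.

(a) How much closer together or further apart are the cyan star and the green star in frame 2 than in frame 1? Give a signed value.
-1.6

Distance in frame 1: 3.7. Distance in frame 2: 2.1.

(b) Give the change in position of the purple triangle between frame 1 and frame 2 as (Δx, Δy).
(5.1, 3.8)

The purple triangle was at (9.2, 14.5) in frame 1 and (14.3, 18.3) in frame 2.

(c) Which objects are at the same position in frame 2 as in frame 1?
the purple pentagon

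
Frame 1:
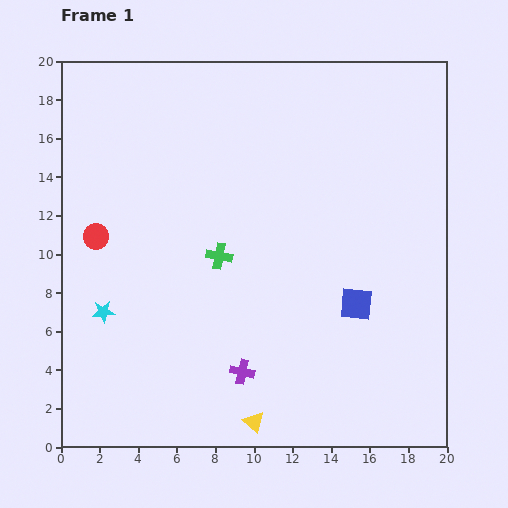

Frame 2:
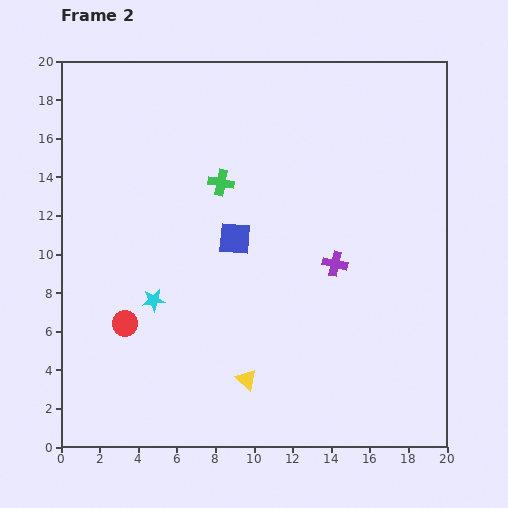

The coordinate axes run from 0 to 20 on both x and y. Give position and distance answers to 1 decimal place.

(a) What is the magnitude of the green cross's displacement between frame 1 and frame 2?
3.8

The green cross moved from (8.2, 9.9) to (8.3, 13.7), a distance of √(0.1² + 3.8²) ≈ 3.8.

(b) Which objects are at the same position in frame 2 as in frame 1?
none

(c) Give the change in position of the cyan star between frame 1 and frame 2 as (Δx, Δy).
(2.6, 0.6)

The cyan star was at (2.2, 7.0) in frame 1 and (4.8, 7.6) in frame 2.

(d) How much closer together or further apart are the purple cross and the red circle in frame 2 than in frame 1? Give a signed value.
+1.0

Distance in frame 1: 10.3. Distance in frame 2: 11.3.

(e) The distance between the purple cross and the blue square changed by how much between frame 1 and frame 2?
-1.5

Distance in frame 1: 6.9. Distance in frame 2: 5.4.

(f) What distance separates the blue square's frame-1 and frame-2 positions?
7.2

The blue square moved from (15.3, 7.4) to (9.0, 10.8), a distance of √(6.3² + 3.4²) ≈ 7.2.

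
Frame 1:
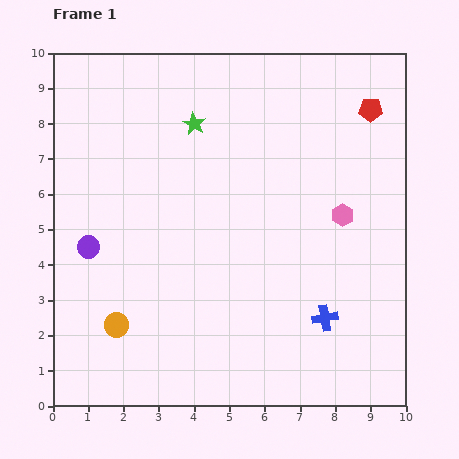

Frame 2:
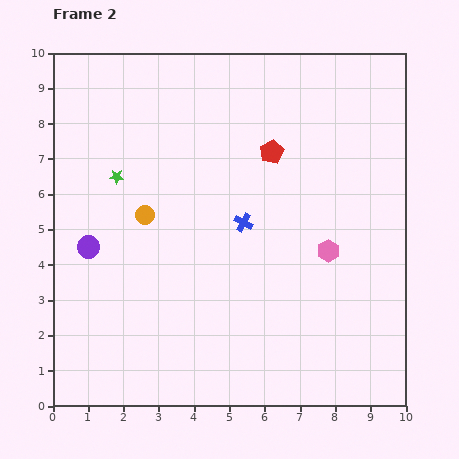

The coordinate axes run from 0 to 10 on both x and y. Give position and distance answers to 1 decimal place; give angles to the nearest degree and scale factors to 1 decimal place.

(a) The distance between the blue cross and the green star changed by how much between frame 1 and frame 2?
-2.8

Distance in frame 1: 6.6. Distance in frame 2: 3.8.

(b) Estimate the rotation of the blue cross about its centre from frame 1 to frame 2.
38° clockwise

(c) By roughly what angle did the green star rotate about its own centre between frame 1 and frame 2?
25° counter-clockwise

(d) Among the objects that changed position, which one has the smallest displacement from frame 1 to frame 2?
the pink hexagon

(moved 1.1)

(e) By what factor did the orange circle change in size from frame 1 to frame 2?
0.8×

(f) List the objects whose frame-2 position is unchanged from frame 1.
the purple circle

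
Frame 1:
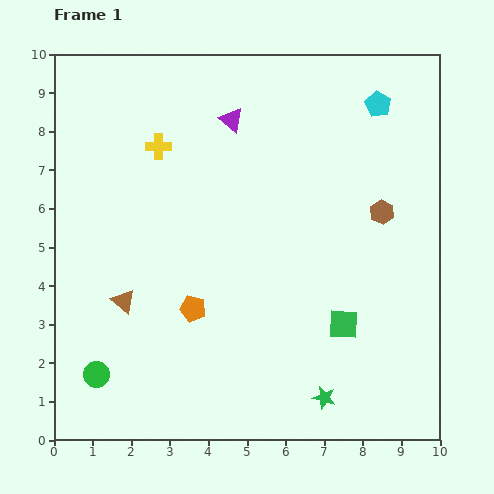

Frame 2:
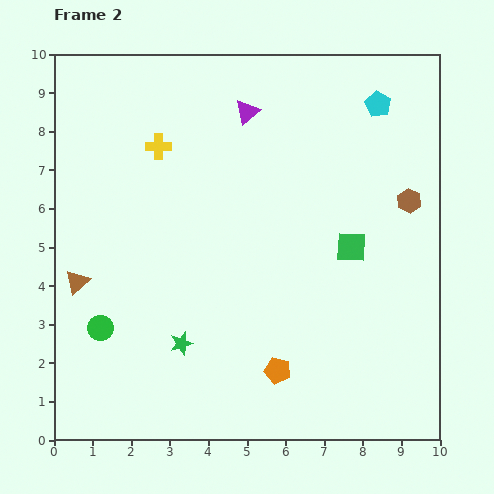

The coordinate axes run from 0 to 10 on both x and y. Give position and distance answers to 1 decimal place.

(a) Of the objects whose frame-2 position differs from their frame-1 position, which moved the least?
the purple triangle

(moved 0.4)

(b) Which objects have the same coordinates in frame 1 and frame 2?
the yellow cross, the cyan pentagon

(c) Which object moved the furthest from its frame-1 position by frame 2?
the green star

(moved 4.0; next 2.7)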